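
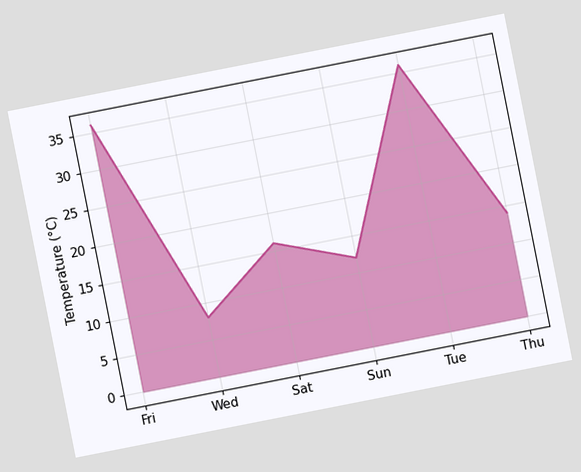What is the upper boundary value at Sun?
12°C

The chart is tilted about 11° counter-clockwise. At Sun the upper boundary is at 12°C.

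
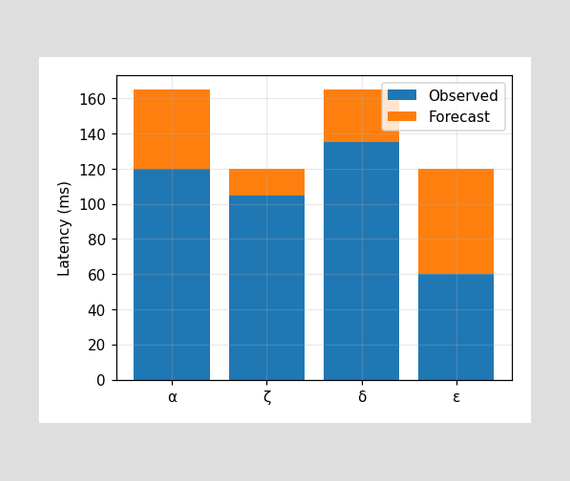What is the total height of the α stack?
165ms

The α stack's top reaches 165ms on the y-axis.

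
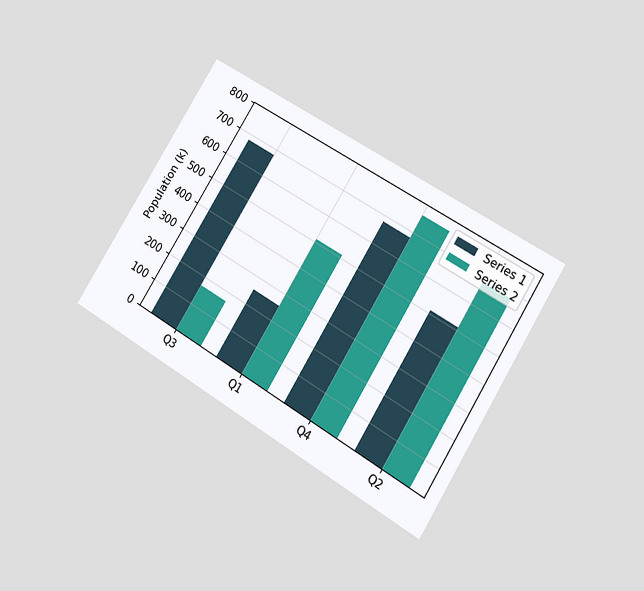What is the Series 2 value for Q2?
The chart is tilted about 31° clockwise and viewed at a slight angle. The Series 2 bar at Q2 reaches 680k on the y-axis.

680k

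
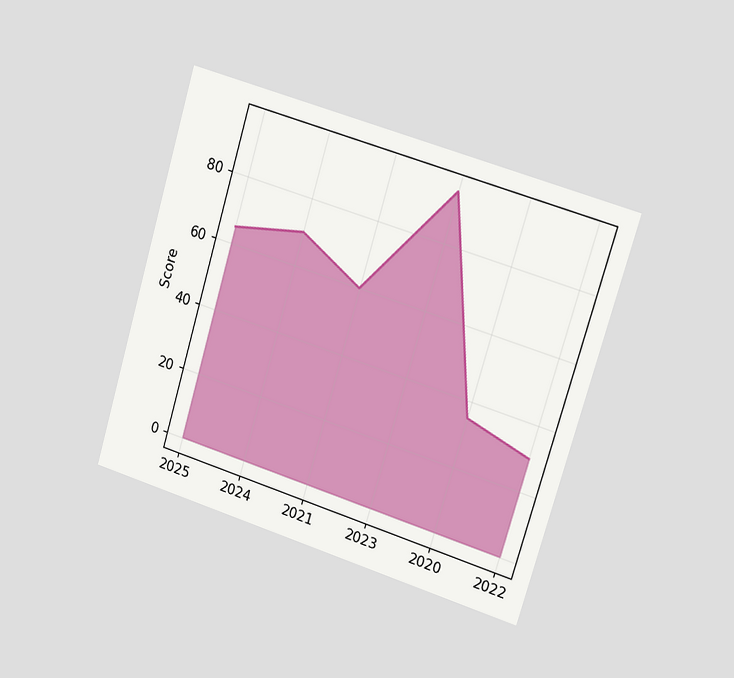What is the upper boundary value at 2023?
95

The chart is tilted about 17° clockwise and viewed slightly from the right. At 2023 the upper boundary is at 95.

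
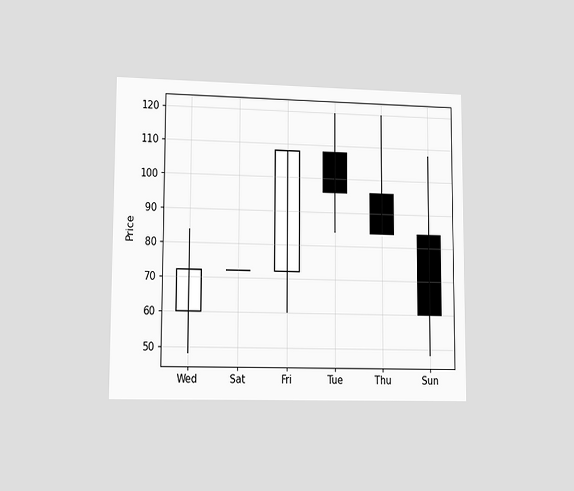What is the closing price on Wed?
72

The chart is viewed at a slight angle. The Wed candle closes at 72.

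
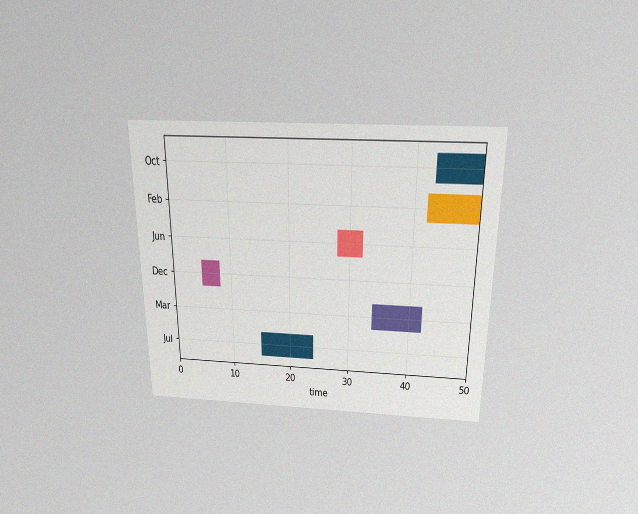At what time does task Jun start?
28

The chart is viewed slightly from above, with some photo noise. The Jun bar begins at t=28.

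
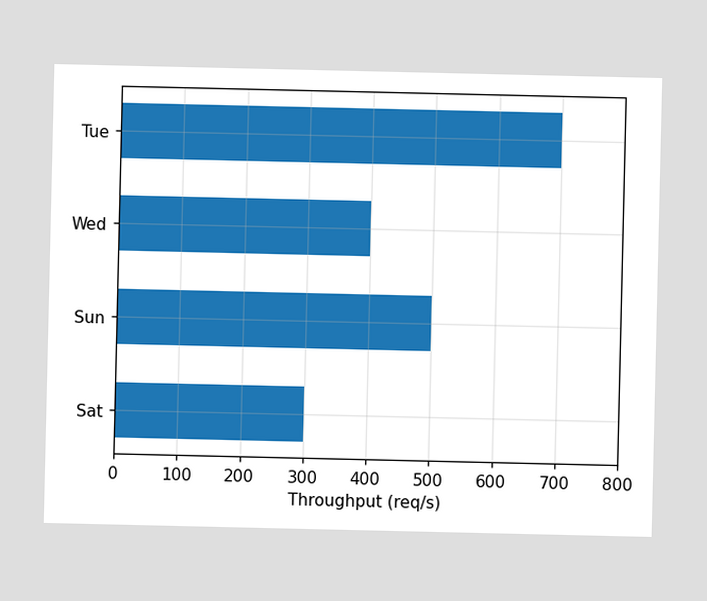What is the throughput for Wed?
Reading along the chart's x-axis, the Wed bar reaches 400req/s.

400req/s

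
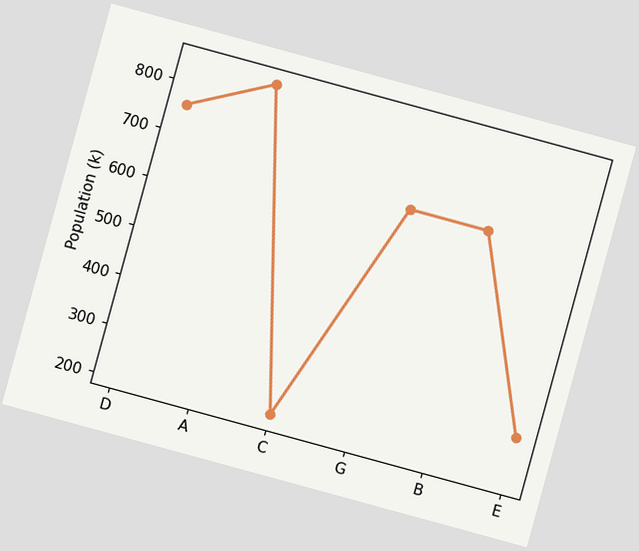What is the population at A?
840k

The chart is tilted about 15° clockwise. At A, the line is at 840k.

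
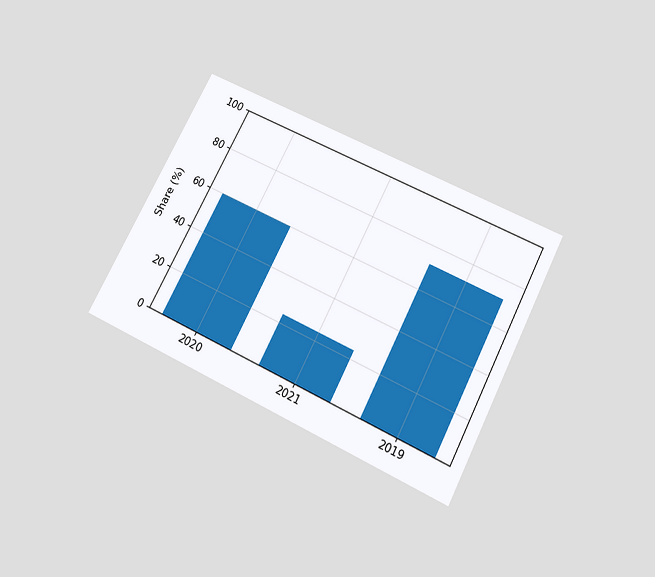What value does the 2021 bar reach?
24%

The chart is tilted about 27° clockwise and viewed slightly from below. Reading along the chart's y-axis, the 2021 bar reaches 24%.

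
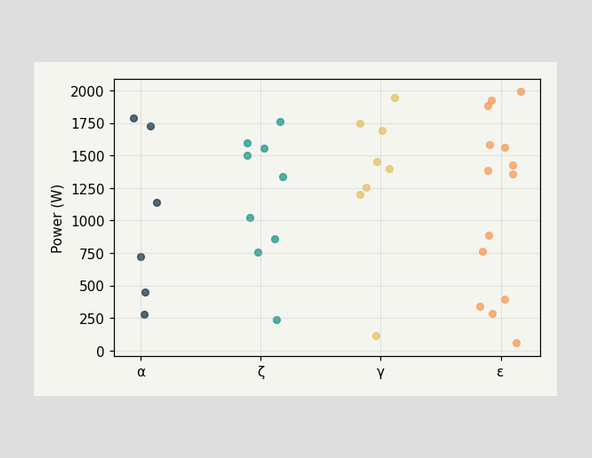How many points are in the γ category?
Counting the markers in the γ column gives 8.

8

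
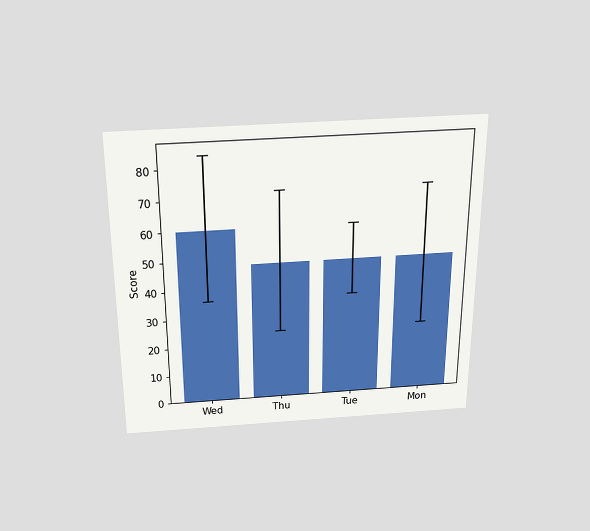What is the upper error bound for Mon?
72

The chart is viewed slightly from above. The Mon bar's upper whisker reaches 72.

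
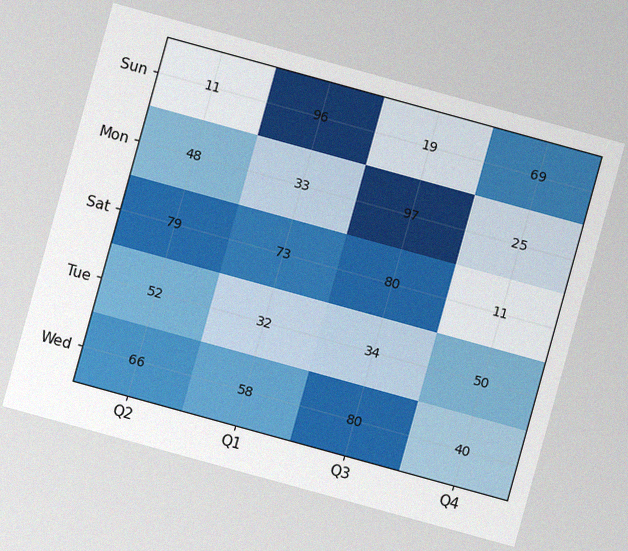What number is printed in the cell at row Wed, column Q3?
The chart is tilted about 15° clockwise, with some photo noise. The (Wed, Q3) cell reads 80.

80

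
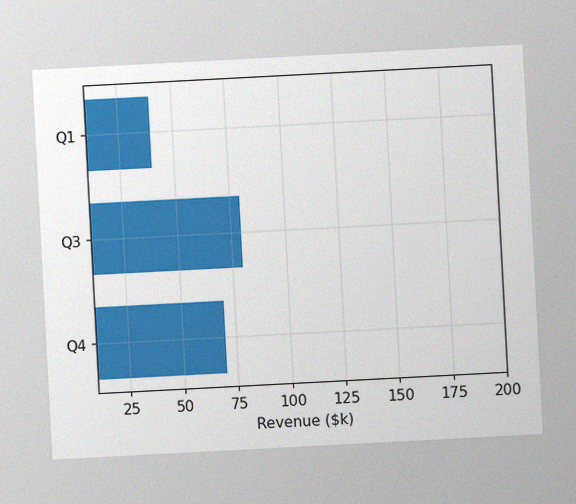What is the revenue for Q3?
$80k

The chart is tilted about 3° counter-clockwise, with some photo noise. Reading along the chart's x-axis, the Q3 bar reaches $80k.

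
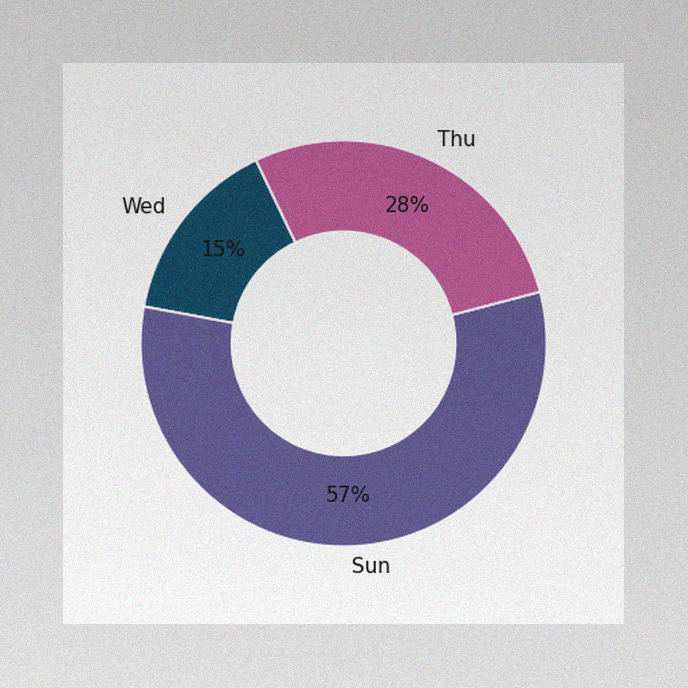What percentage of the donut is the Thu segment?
28%

The image has some photo noise and uneven lighting. The Thu segment takes up 28% of the ring.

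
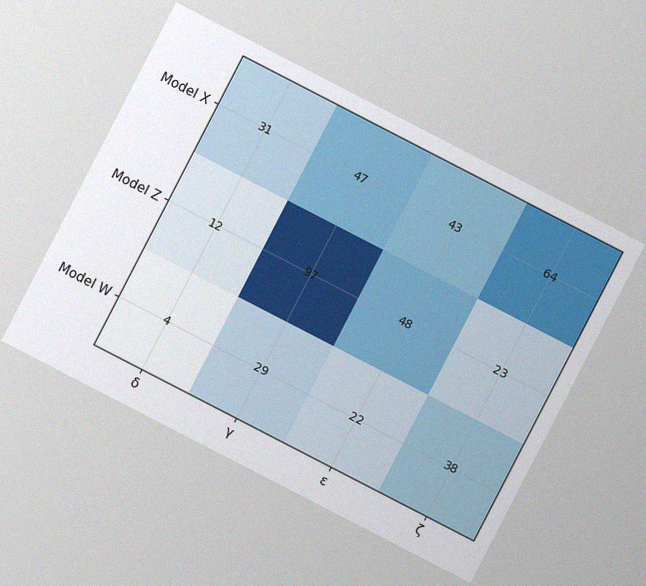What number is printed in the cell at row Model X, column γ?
47

The chart is tilted about 27° clockwise, with some photo noise. The (Model X, γ) cell reads 47.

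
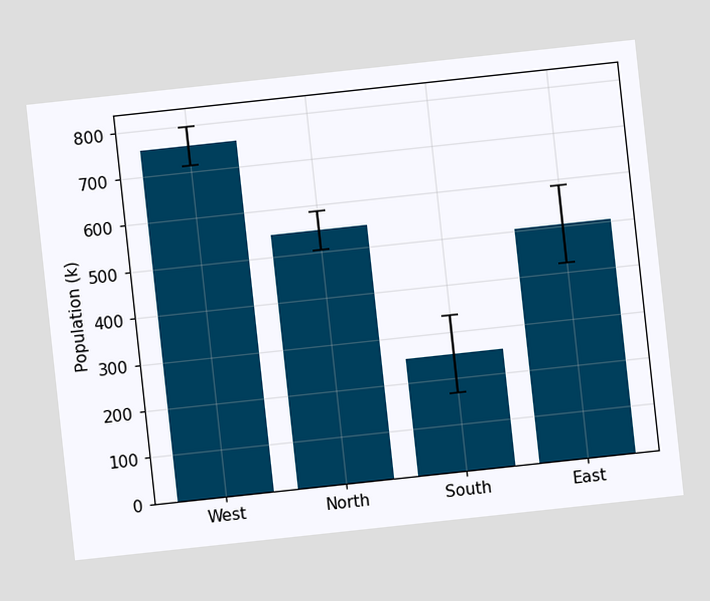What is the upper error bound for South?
The chart is tilted about 6° counter-clockwise. The South bar's upper whisker reaches 336k.

336k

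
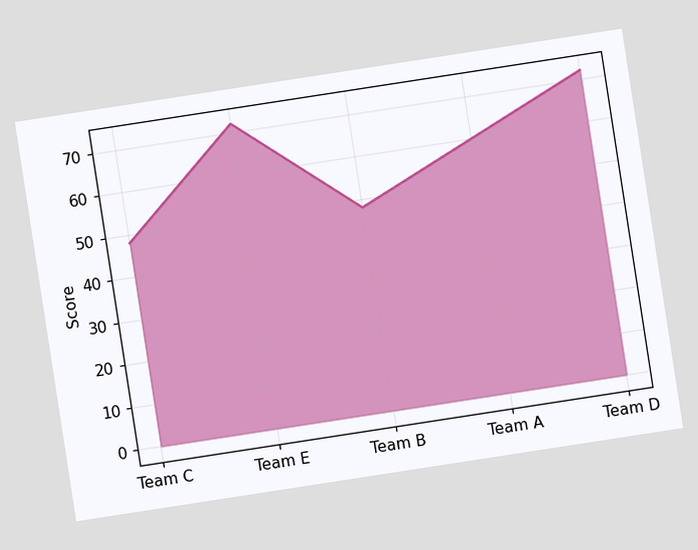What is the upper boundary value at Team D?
72

The chart is tilted about 9° counter-clockwise. At Team D the upper boundary is at 72.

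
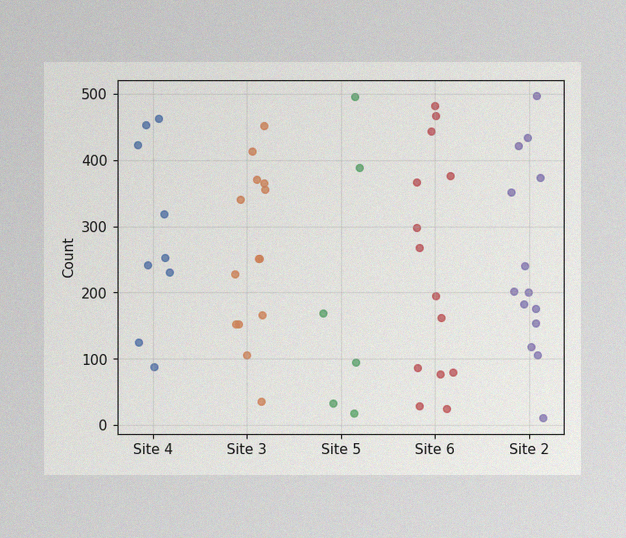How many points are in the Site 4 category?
The image has some photo noise and uneven lighting. Counting the markers in the Site 4 column gives 9.

9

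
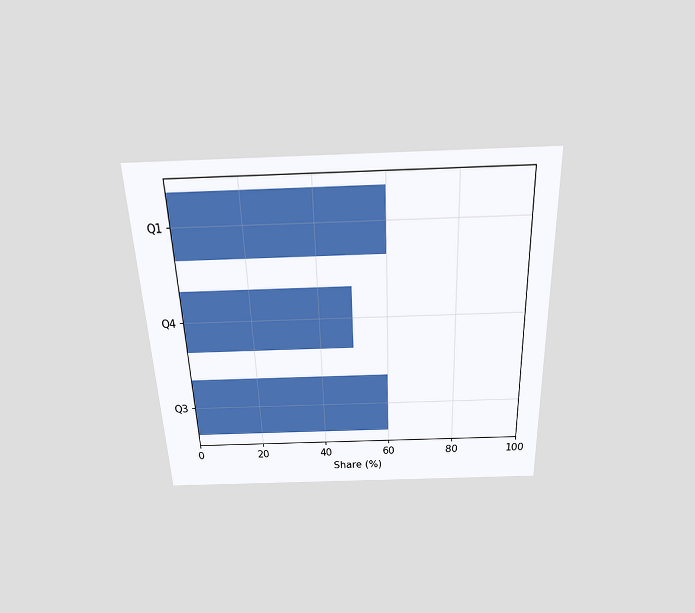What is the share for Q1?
The chart is tilted about 2° counter-clockwise and viewed slightly from above. Reading along the chart's x-axis, the Q1 bar reaches 60%.

60%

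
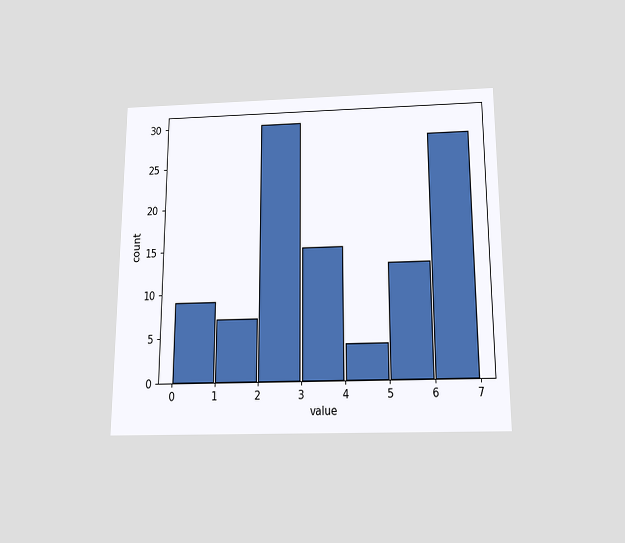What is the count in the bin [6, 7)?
The chart is viewed slightly from below. The [6, 7) bin has height 28.

28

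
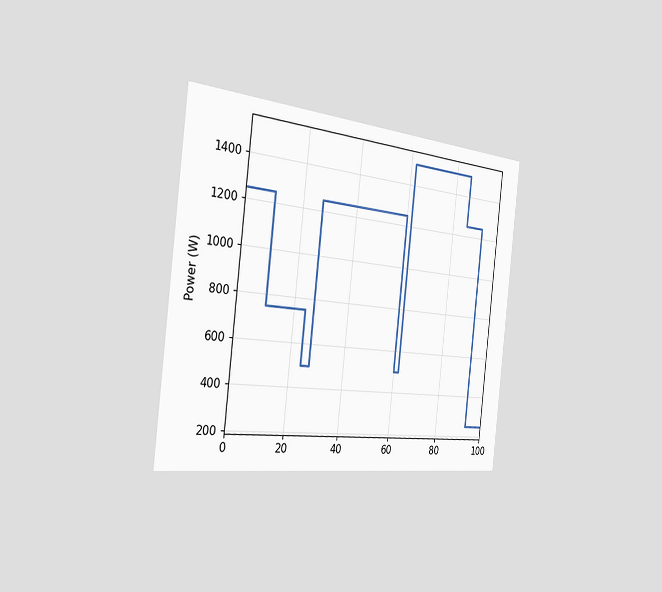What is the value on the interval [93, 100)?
250W

The chart is tilted about 6° clockwise and viewed slightly from the left. On [93, 100) the step sits at 250W.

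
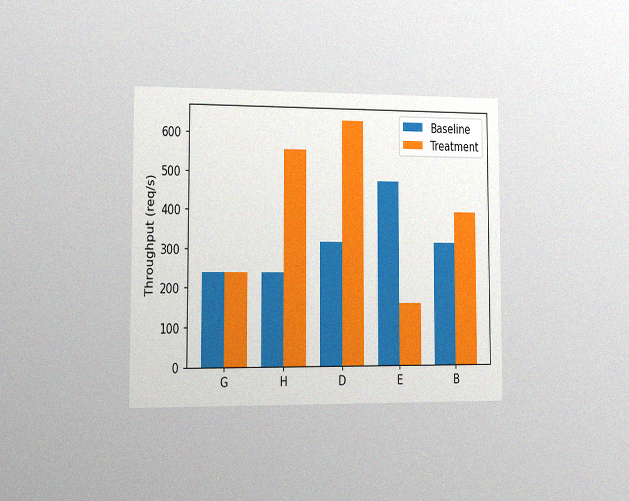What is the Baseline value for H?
The chart is viewed slightly from the left, with some photo noise. The Baseline bar at H reaches 240req/s on the y-axis.

240req/s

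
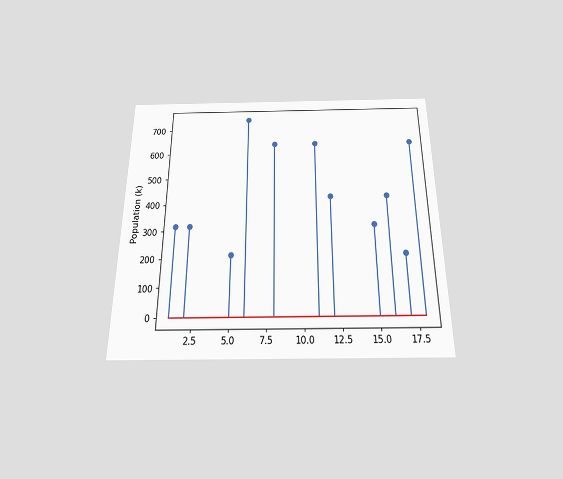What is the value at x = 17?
212k

The chart is viewed slightly from below. The stem at x=17 reaches 212k.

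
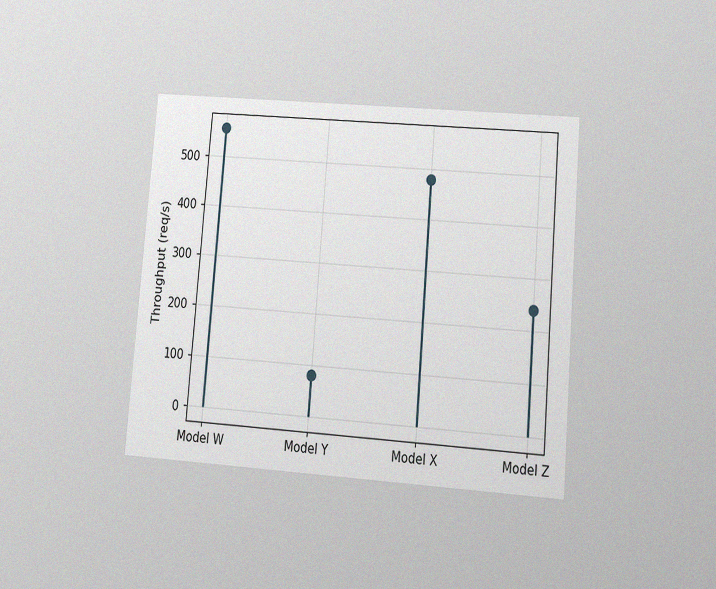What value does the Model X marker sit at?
480req/s

The chart is tilted about 5° clockwise and viewed at a slight angle, with some photo noise. The Model X marker sits at 480req/s.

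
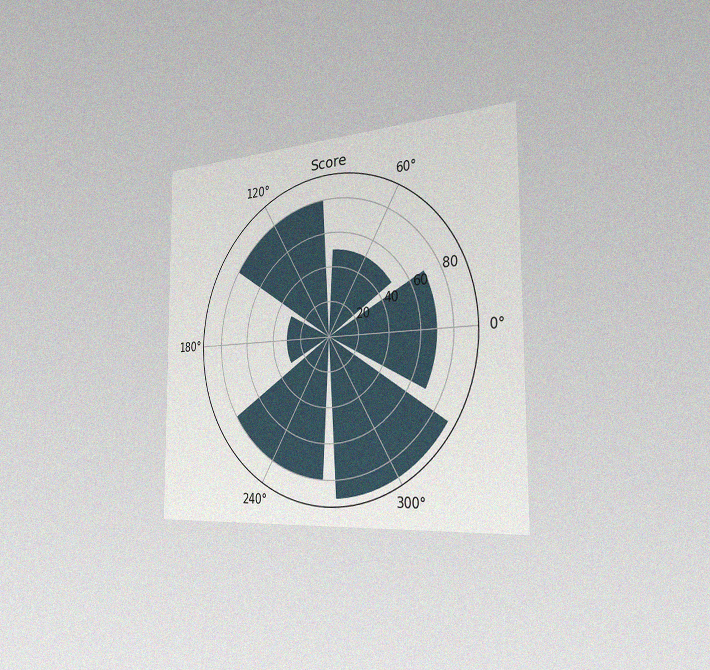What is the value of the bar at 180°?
30

The chart is viewed slightly from the right, with some photo noise. The bar at 180° reaches 30 on the radial axis.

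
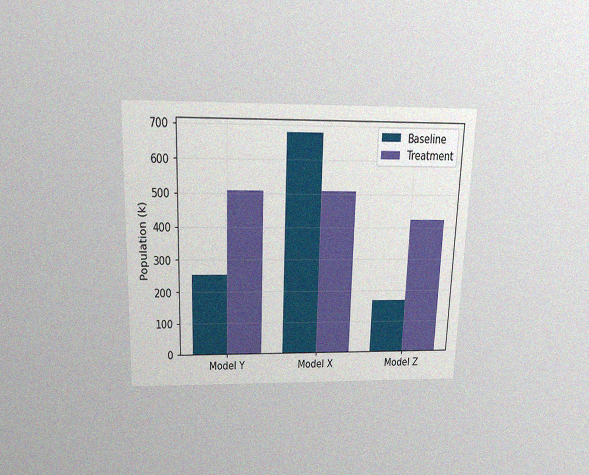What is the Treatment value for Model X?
510k

The chart is viewed slightly from above, with some photo noise. The Treatment bar at Model X reaches 510k on the y-axis.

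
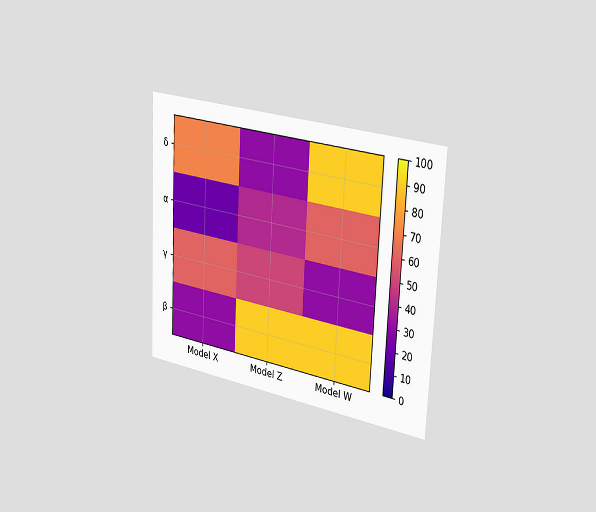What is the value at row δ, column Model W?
The chart is tilted about 3° clockwise and viewed slightly from the right. Matching cell (δ, Model W) against the colorbar gives 90.

90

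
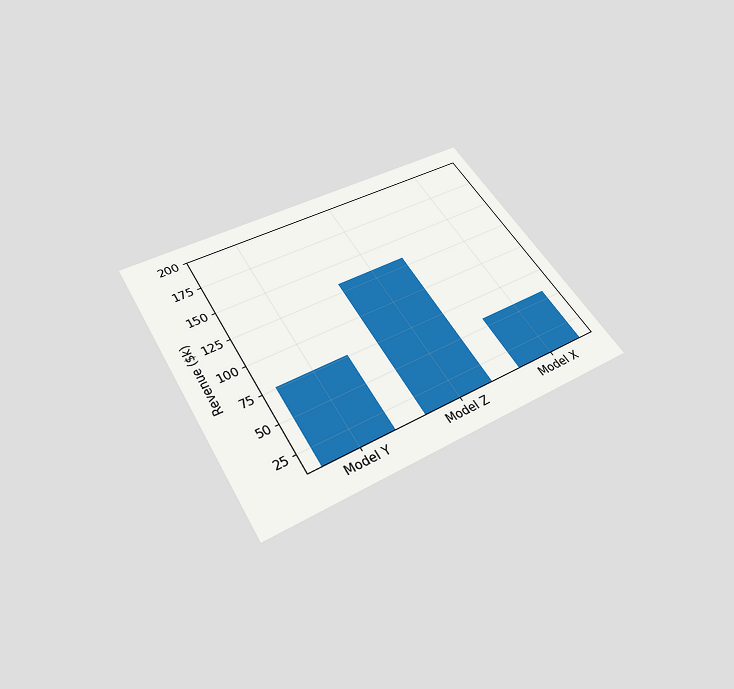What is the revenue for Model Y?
$76k

The chart is tilted about 31° counter-clockwise and viewed slightly from below. Reading along the chart's y-axis, the Model Y bar reaches $76k.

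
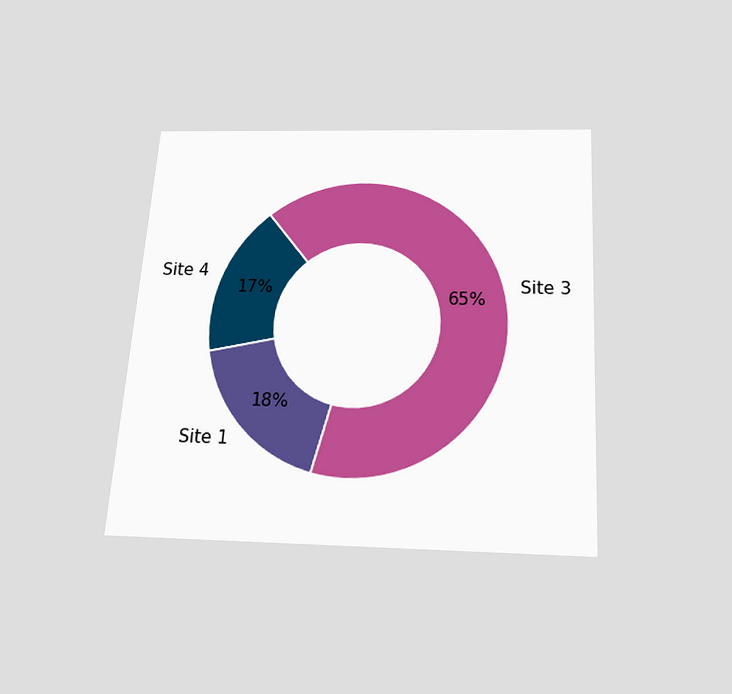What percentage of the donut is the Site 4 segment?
17%

The chart is tilted about 4° clockwise and viewed slightly from below. The Site 4 segment takes up 17% of the ring.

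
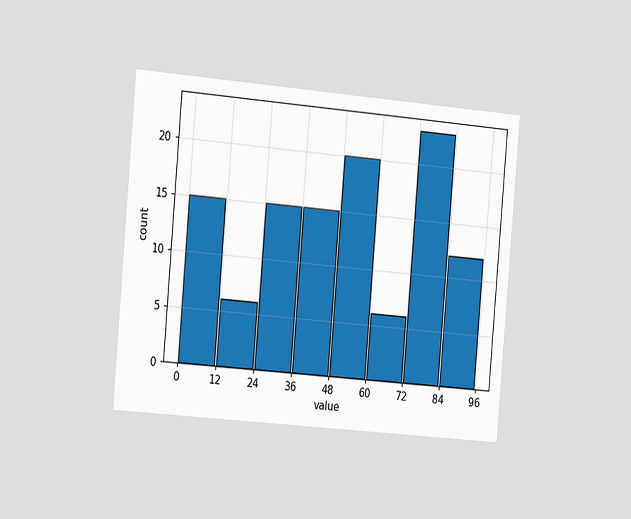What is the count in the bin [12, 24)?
6

The chart is tilted about 5° clockwise and viewed slightly from the left. The [12, 24) bin has height 6.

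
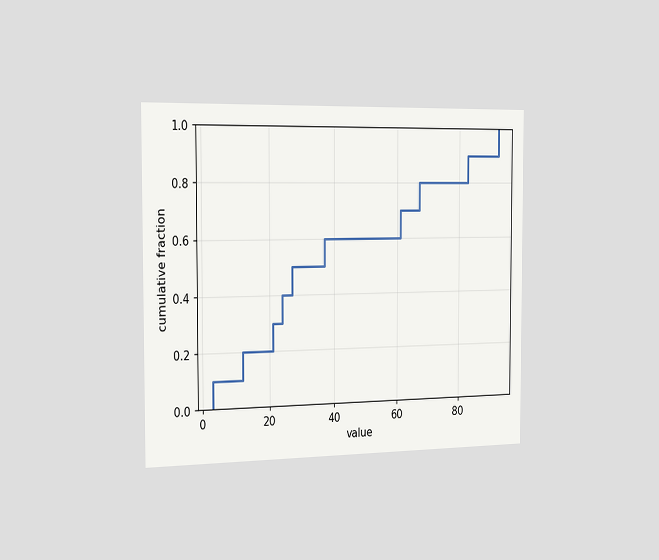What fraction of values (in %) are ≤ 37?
60%

The chart is viewed slightly from the left. At x=37 the ECDF step is at 60%.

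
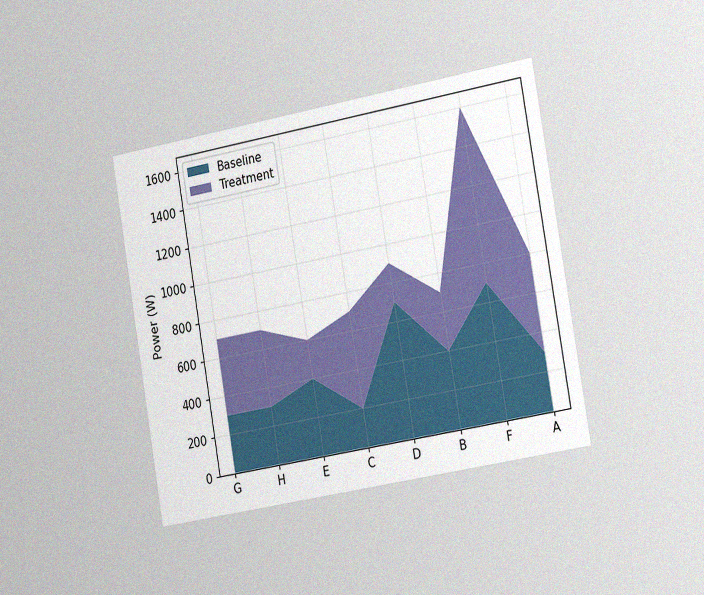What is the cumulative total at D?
The chart is tilted about 10° counter-clockwise and viewed slightly from the right, with some photo noise. The stacked total at D reaches 900W.

900W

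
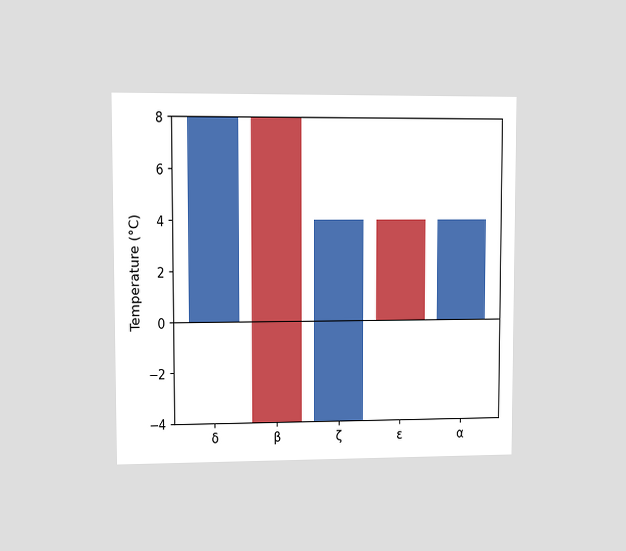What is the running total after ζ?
The chart is viewed at a slight angle. After ζ the running total reaches 4°C.

4°C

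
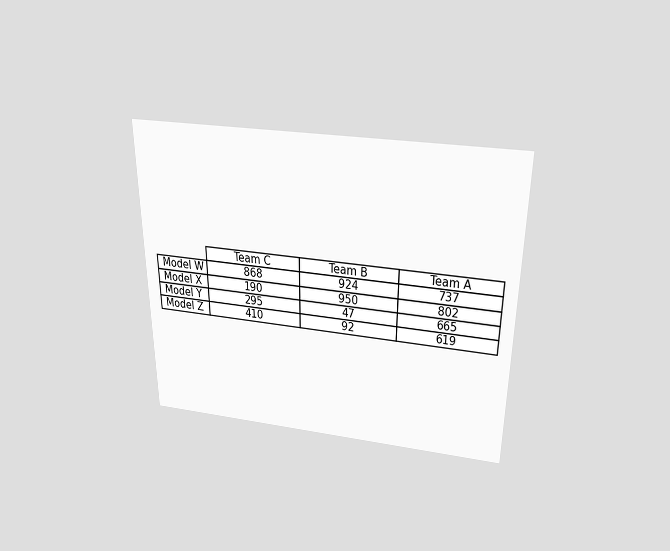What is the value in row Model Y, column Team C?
The chart is viewed slightly from above. The (Model Y, Team C) cell reads 295.

295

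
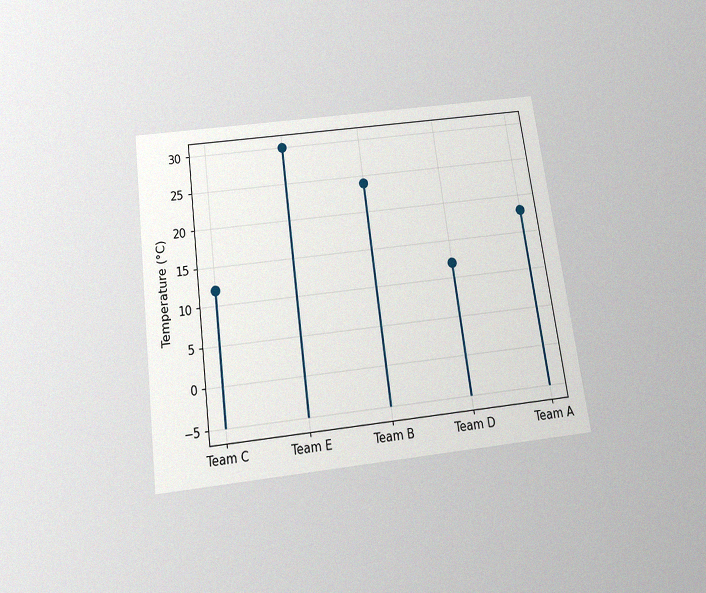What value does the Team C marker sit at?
12°C

The chart is tilted about 8° counter-clockwise and viewed slightly from below, with some photo noise. The Team C marker sits at 12°C.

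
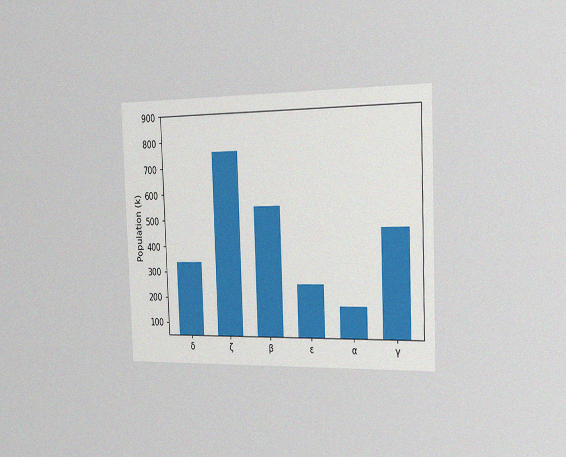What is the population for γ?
The chart is tilted about 2° counter-clockwise and viewed slightly from the right, with some photo noise. Reading along the chart's y-axis, the γ bar reaches 462k.

462k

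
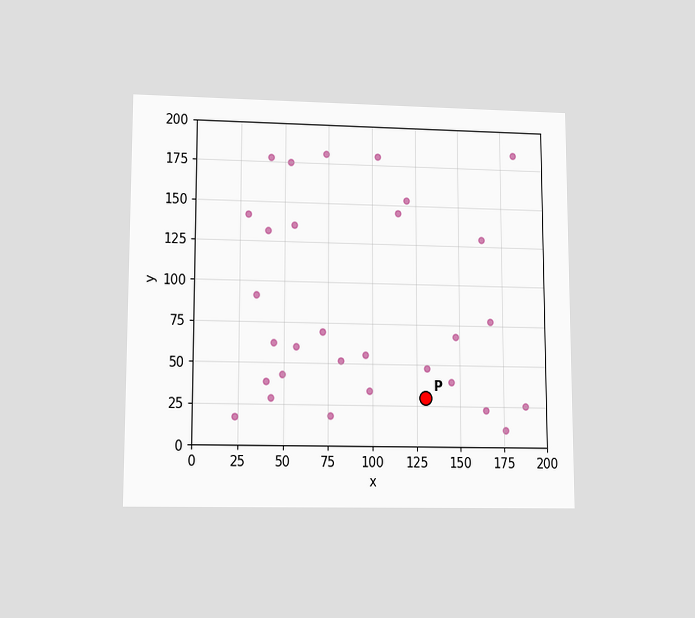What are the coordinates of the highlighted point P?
The chart is viewed at a slight angle. Following the gridlines from P to each axis, P sits at (130, 30).

(130, 30)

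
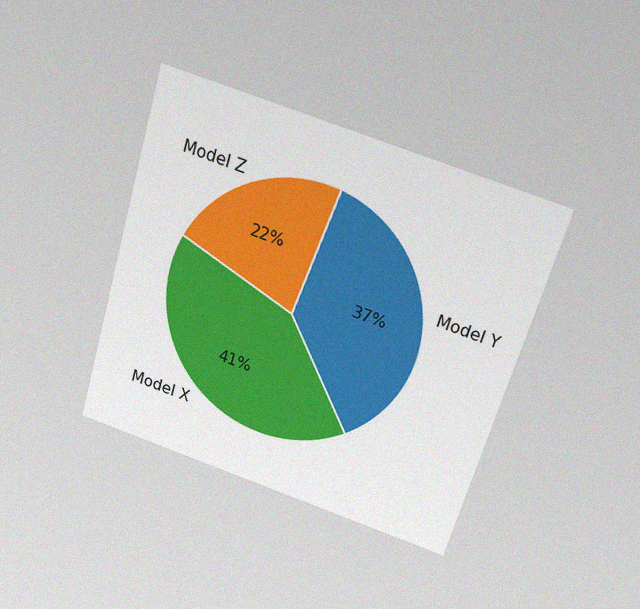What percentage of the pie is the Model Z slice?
22%

The chart is tilted about 17° clockwise and viewed slightly from above, with some photo noise. The Model Z slice takes up 22% of the pie.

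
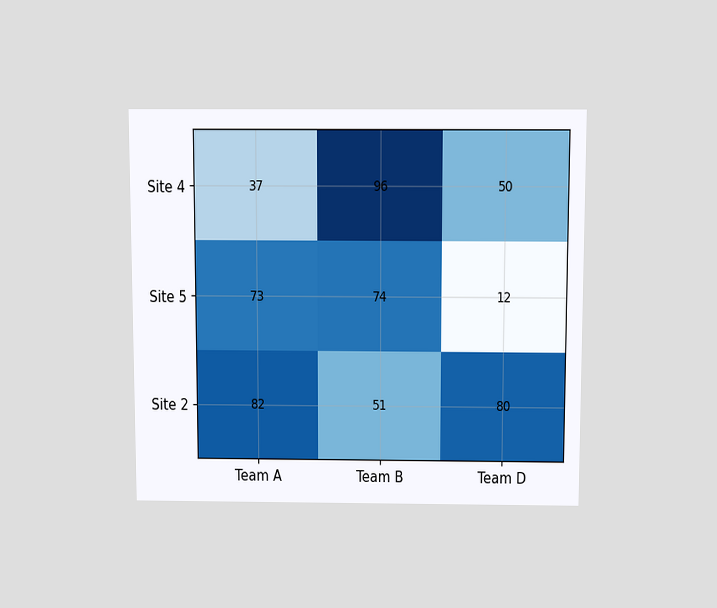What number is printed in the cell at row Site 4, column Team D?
50

The chart is viewed slightly from above. The (Site 4, Team D) cell reads 50.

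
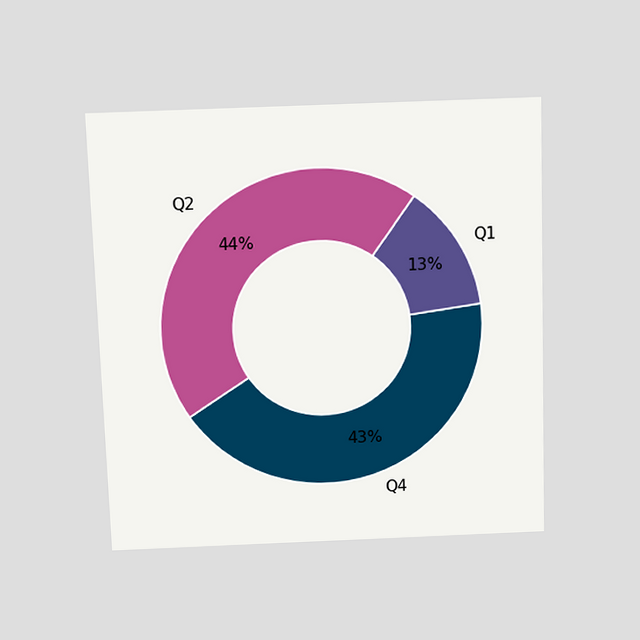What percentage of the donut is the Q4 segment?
The chart is viewed slightly from above. The Q4 segment takes up 43% of the ring.

43%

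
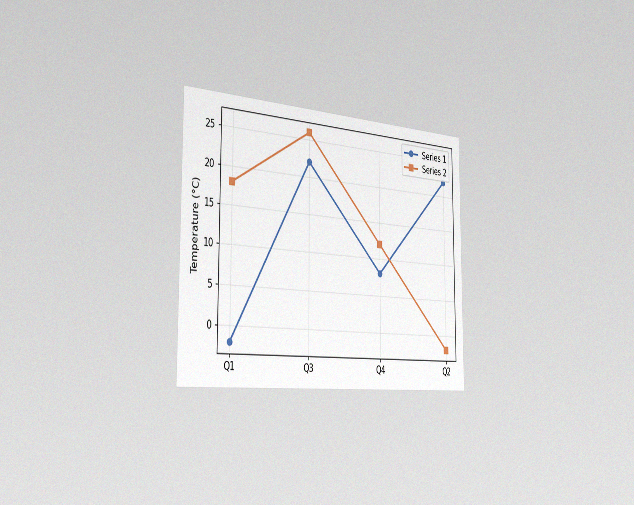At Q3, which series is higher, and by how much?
The chart is viewed slightly from the left, with some photo noise. At Q3, Series 2 sits above the other line by 4°C.

Series 2, by 4°C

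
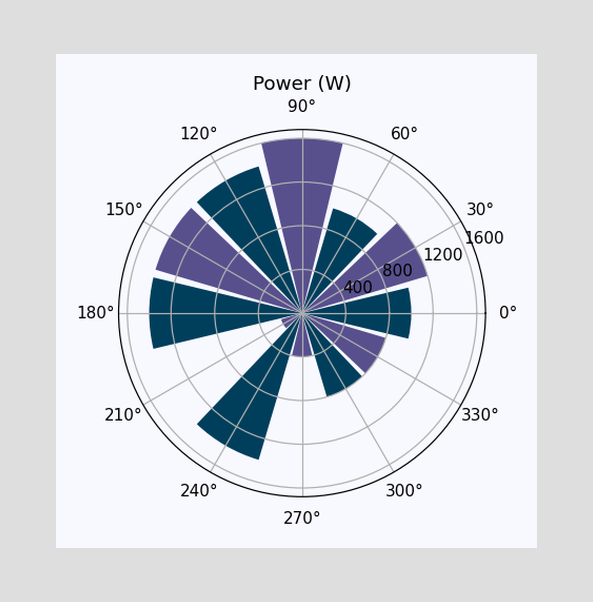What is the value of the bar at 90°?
1600W

The bar at 90° reaches 1600W on the radial axis.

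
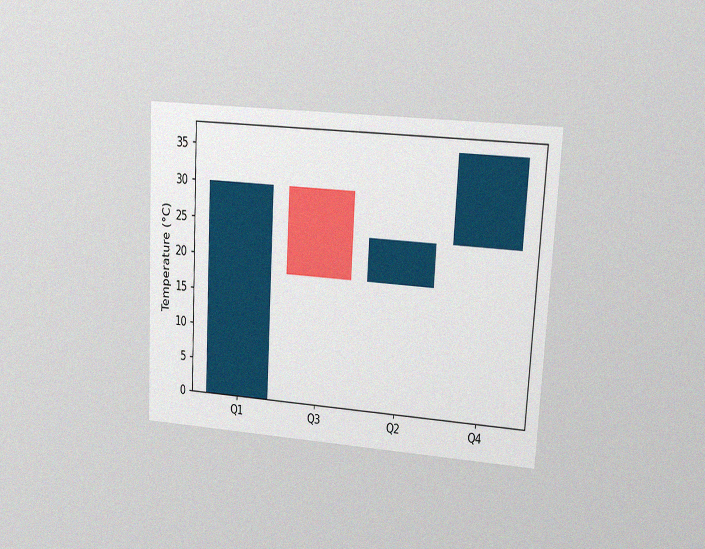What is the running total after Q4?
36°C

The chart is tilted about 3° clockwise and viewed at a slight angle, with some photo noise. After Q4 the running total reaches 36°C.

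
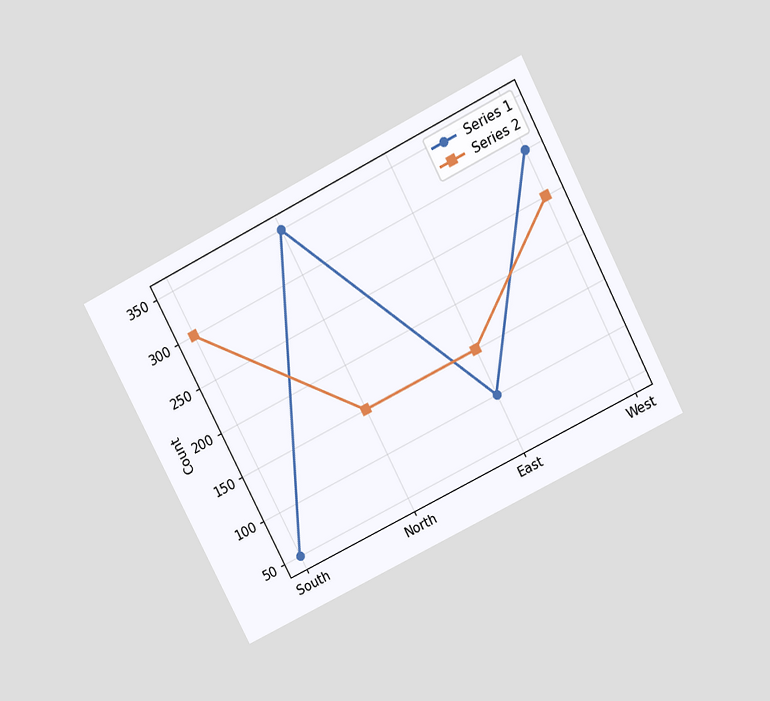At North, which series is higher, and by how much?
Series 1, by 200

The chart is tilted about 27° counter-clockwise and viewed slightly from above. At North, Series 1 sits above the other line by 200.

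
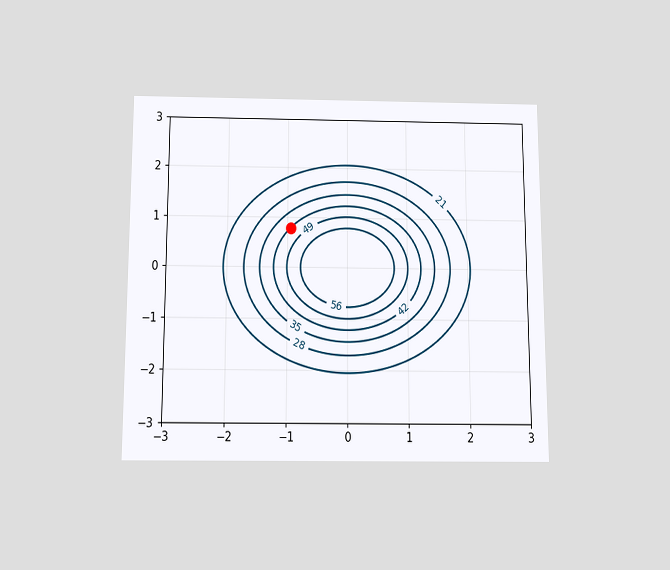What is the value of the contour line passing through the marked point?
The chart is viewed slightly from below. The marked point sits on the contour labelled 42.

42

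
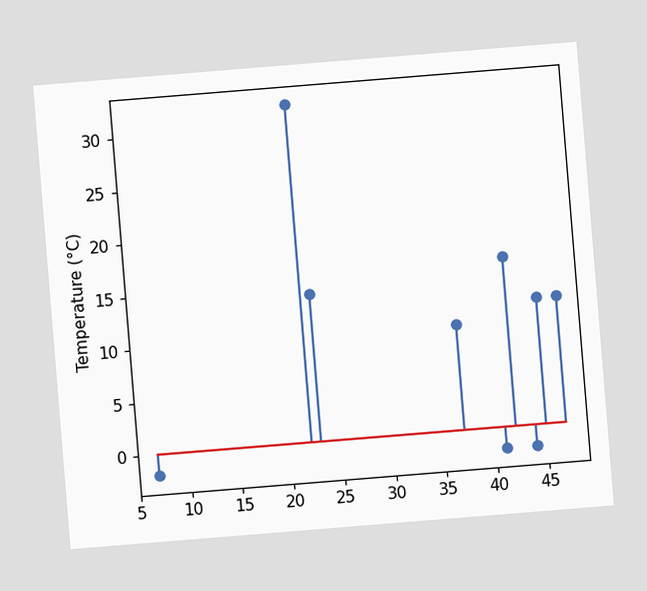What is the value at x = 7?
The chart is tilted about 5° counter-clockwise. The stem at x=7 reaches -2°C.

-2°C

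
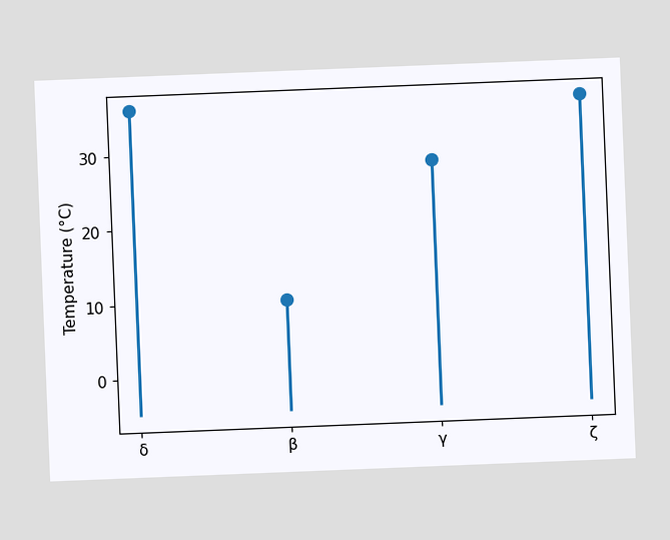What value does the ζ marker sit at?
The chart is tilted about 2° counter-clockwise. The ζ marker sits at 36°C.

36°C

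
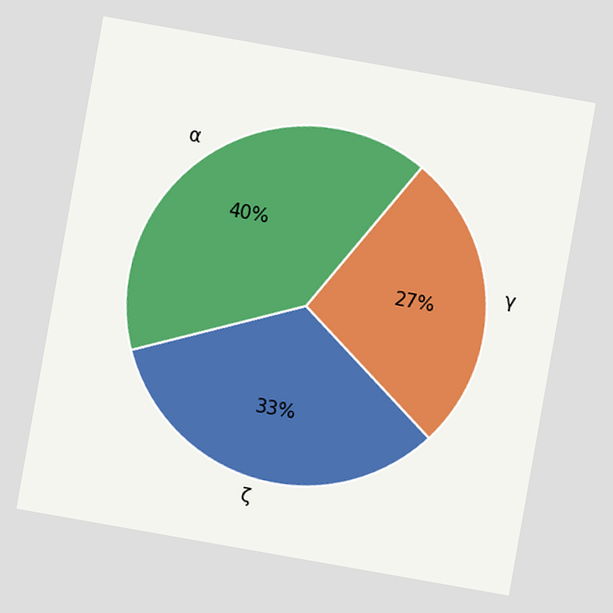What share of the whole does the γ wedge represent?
27%

The chart is tilted about 10° clockwise. The γ slice takes up 27% of the pie.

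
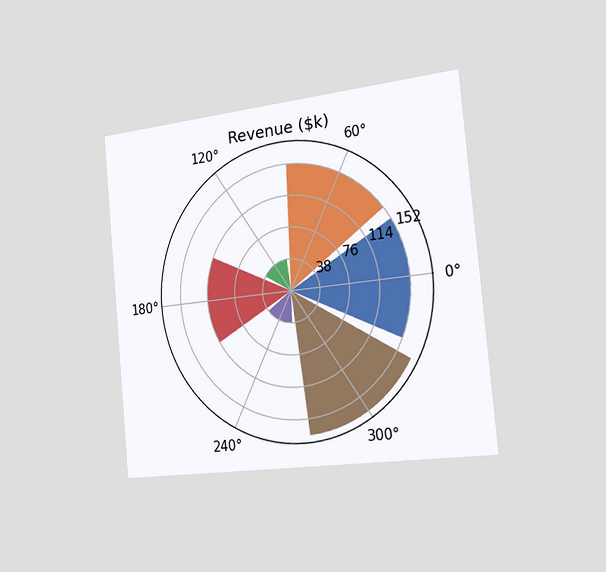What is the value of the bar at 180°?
The chart is tilted about 5° counter-clockwise and viewed slightly from the right. The bar at 180° reaches $114k on the radial axis.

$114k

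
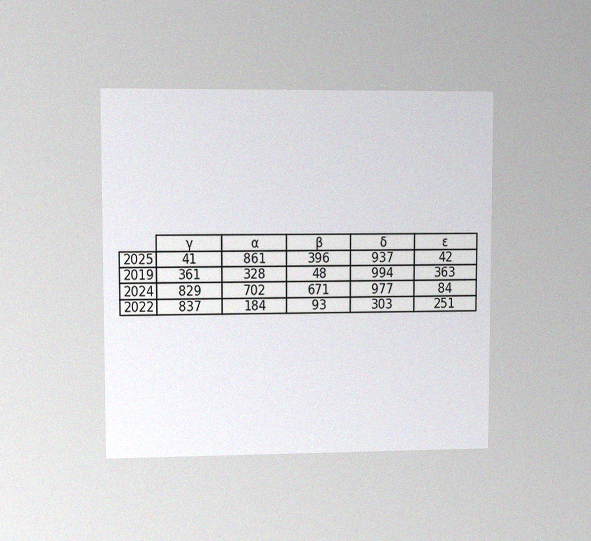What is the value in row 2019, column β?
48

The chart is viewed at a slight angle, with some photo noise. The (2019, β) cell reads 48.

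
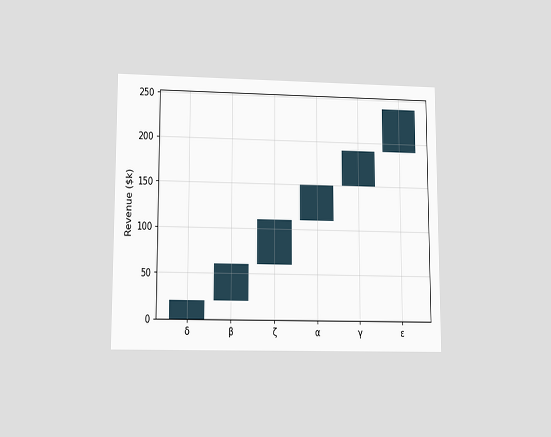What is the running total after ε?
The chart is viewed at a slight angle. After ε the running total reaches $240k.

$240k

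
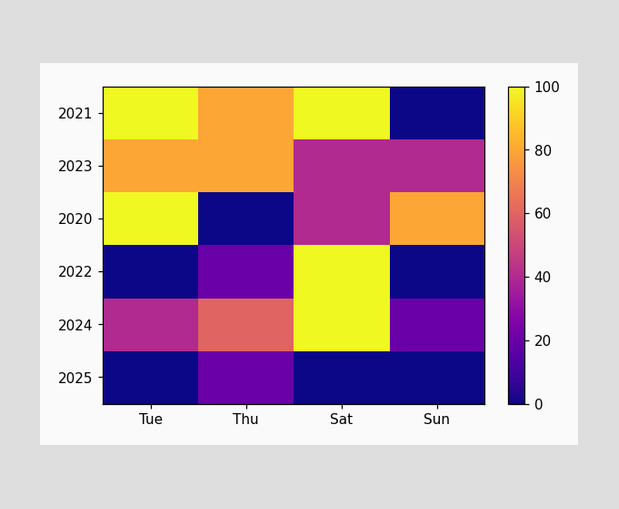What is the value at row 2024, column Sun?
Matching cell (2024, Sun) against the colorbar gives 20.

20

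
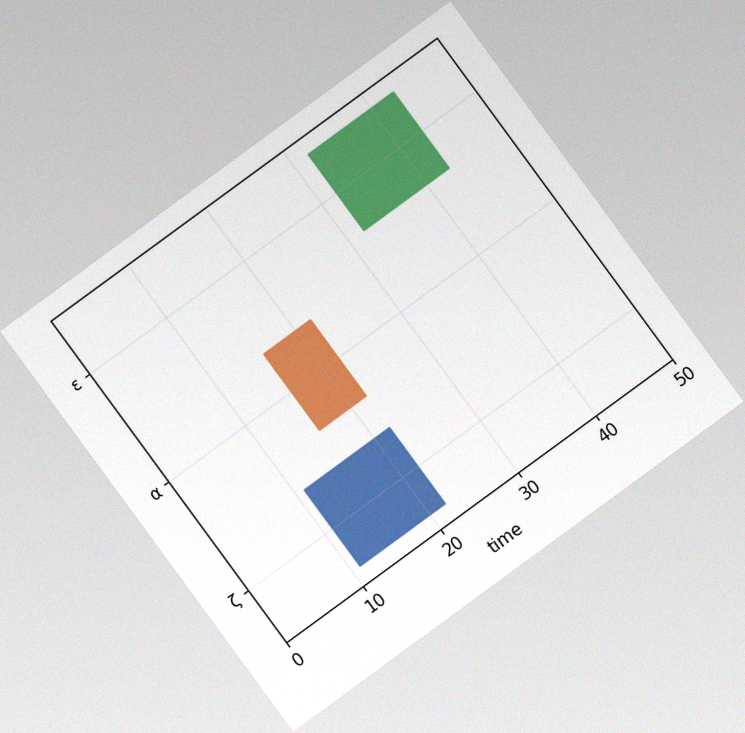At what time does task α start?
16

The chart is tilted about 36° counter-clockwise, with some photo noise. The α bar begins at t=16.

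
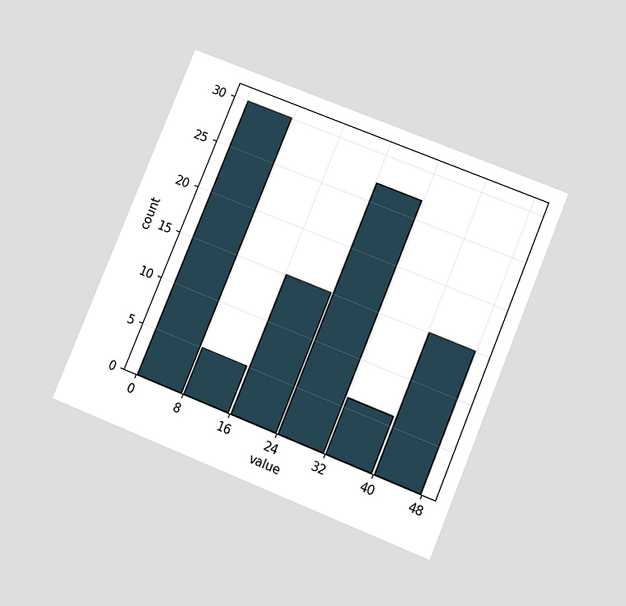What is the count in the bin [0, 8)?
The chart is tilted about 22° clockwise and viewed slightly from below. The [0, 8) bin has height 30.

30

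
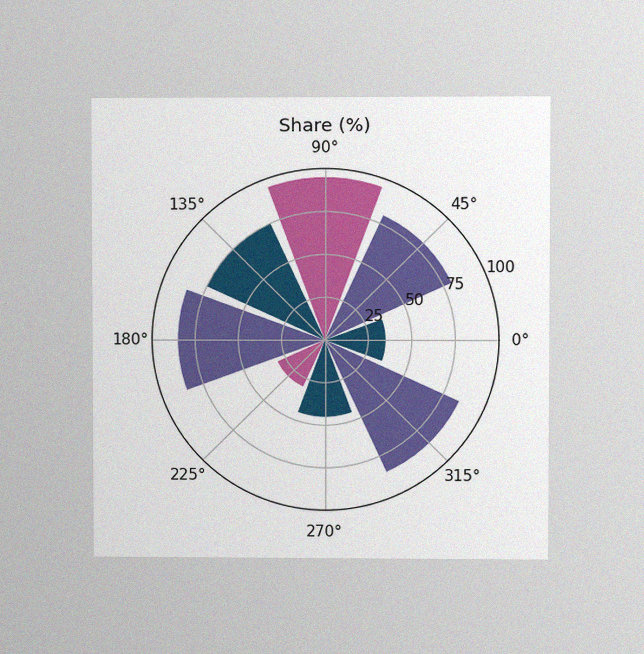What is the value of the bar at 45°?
80%

The chart is viewed at a slight angle, with some photo noise. The bar at 45° reaches 80% on the radial axis.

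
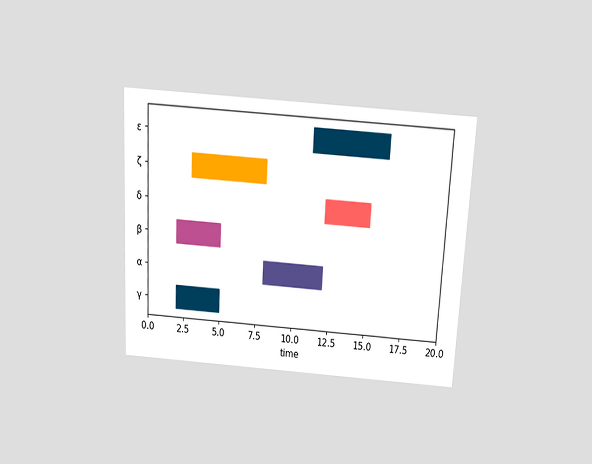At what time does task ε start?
11

The chart is tilted about 3° clockwise and viewed slightly from above. The ε bar begins at t=11.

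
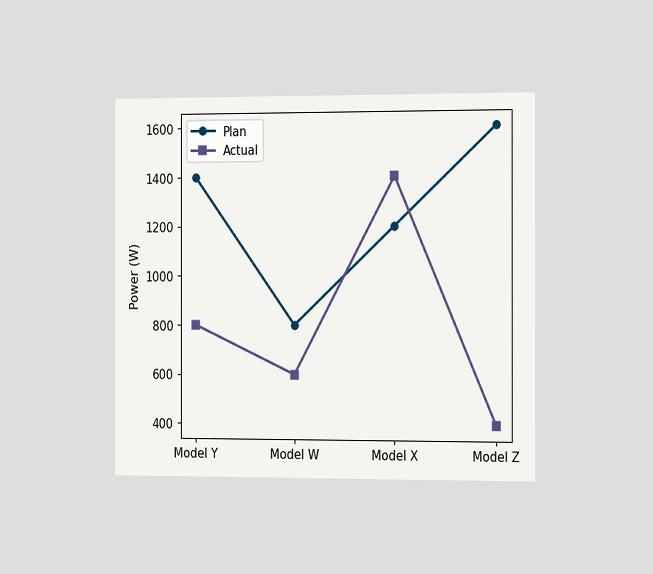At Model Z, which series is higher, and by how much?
Plan, by 1200W

The chart is viewed slightly from the right. At Model Z, Plan sits above the other line by 1200W.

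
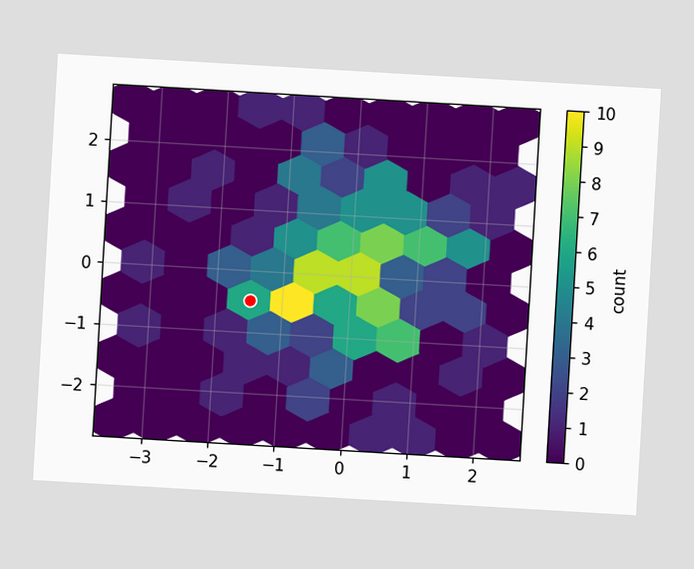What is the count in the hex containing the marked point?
6

The chart is tilted about 3° clockwise. The marked hex reads 6 on the colorbar.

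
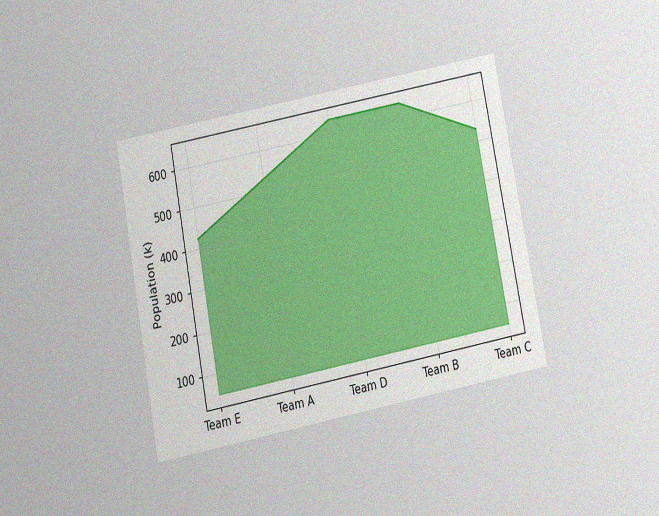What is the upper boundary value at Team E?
424k

The chart is tilted about 11° counter-clockwise and viewed slightly from below, with some photo noise. At Team E the upper boundary is at 424k.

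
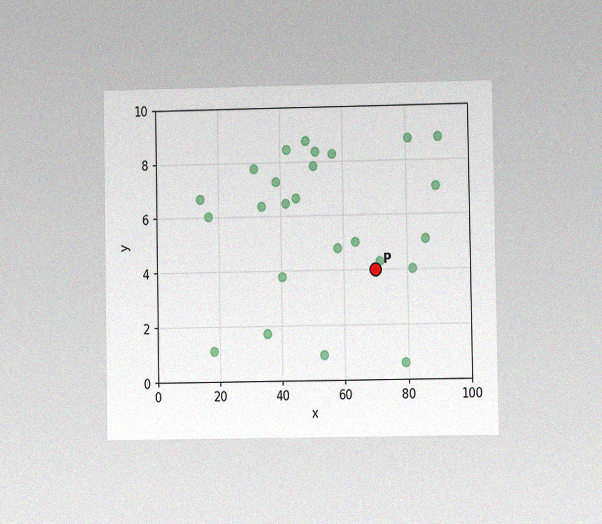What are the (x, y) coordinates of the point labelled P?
(70, 4)

The chart is viewed at a slight angle, with some photo noise. Following the gridlines from P to each axis, P sits at (70, 4).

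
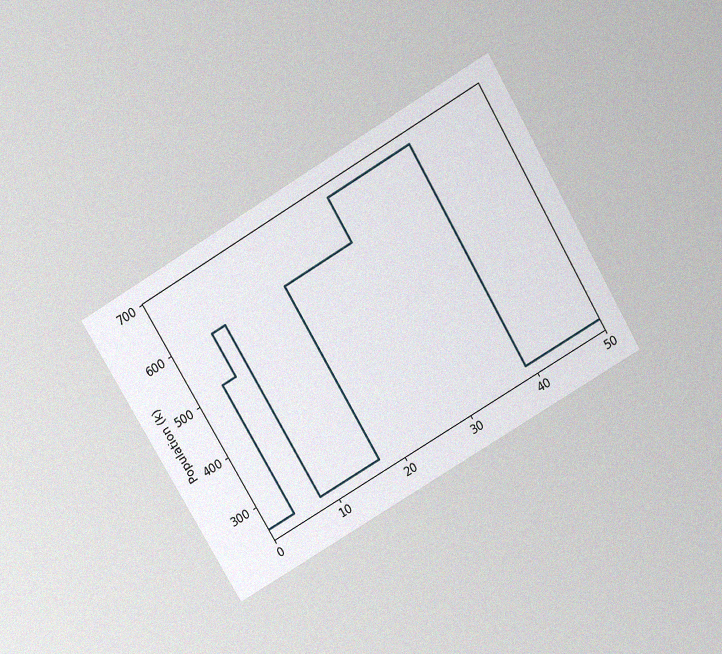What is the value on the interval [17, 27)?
595k

The chart is tilted about 31° counter-clockwise and viewed slightly from above, with some photo noise. On [17, 27) the step sits at 595k.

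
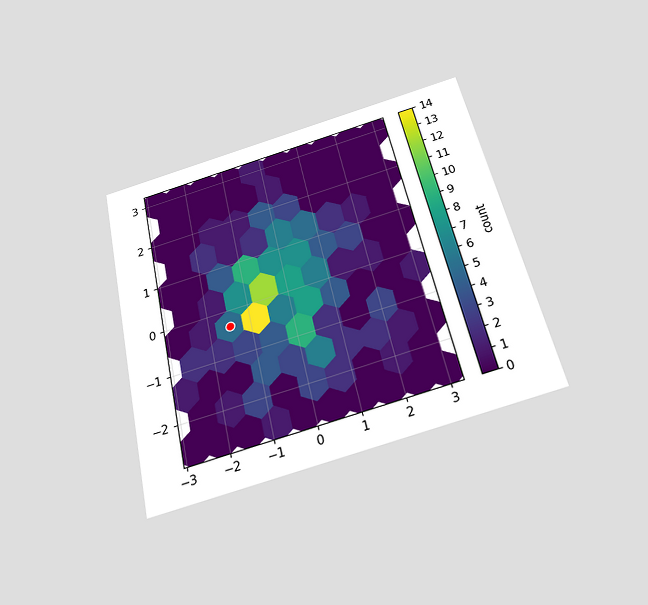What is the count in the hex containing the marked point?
5

The chart is tilted about 13° counter-clockwise and viewed slightly from below. The marked hex reads 5 on the colorbar.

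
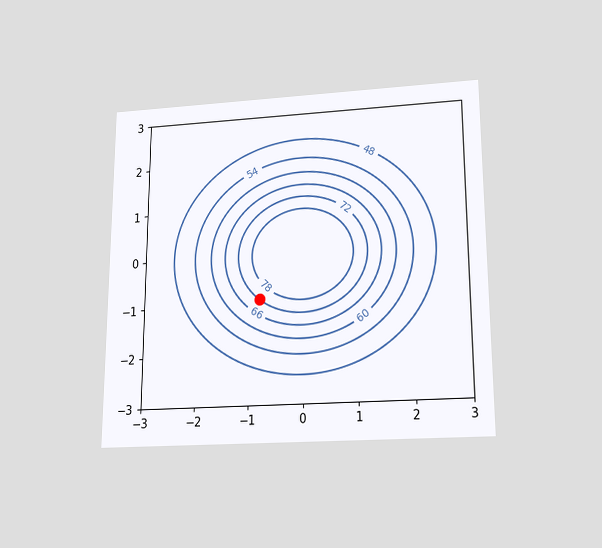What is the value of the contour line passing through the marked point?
72

The chart is viewed slightly from below. The marked point sits on the contour labelled 72.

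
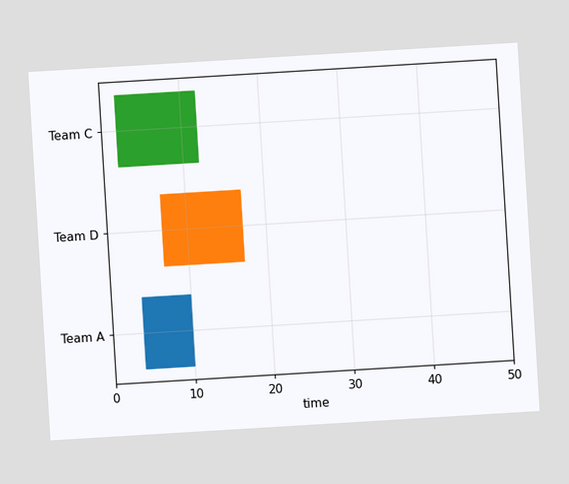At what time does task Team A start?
4

The chart is tilted about 3° counter-clockwise. The Team A bar begins at t=4.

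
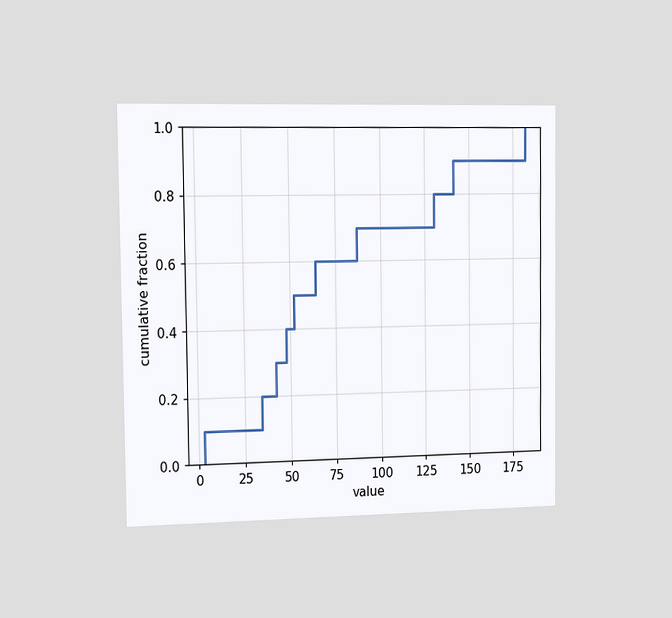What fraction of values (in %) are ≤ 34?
20%

The chart is viewed slightly from the left. At x=34 the ECDF step is at 20%.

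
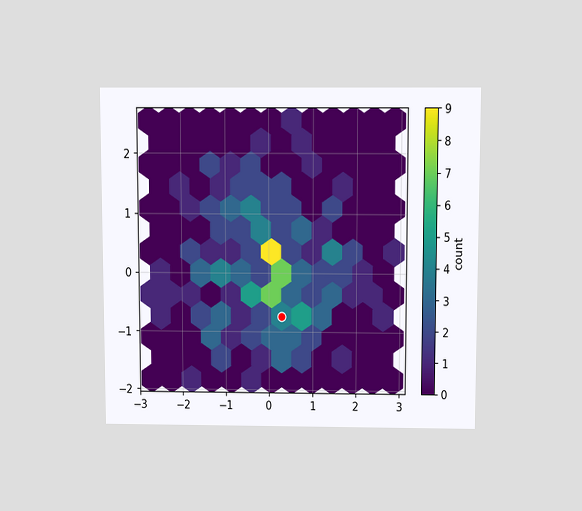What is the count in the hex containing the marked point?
The chart is viewed slightly from above. The marked hex reads 4 on the colorbar.

4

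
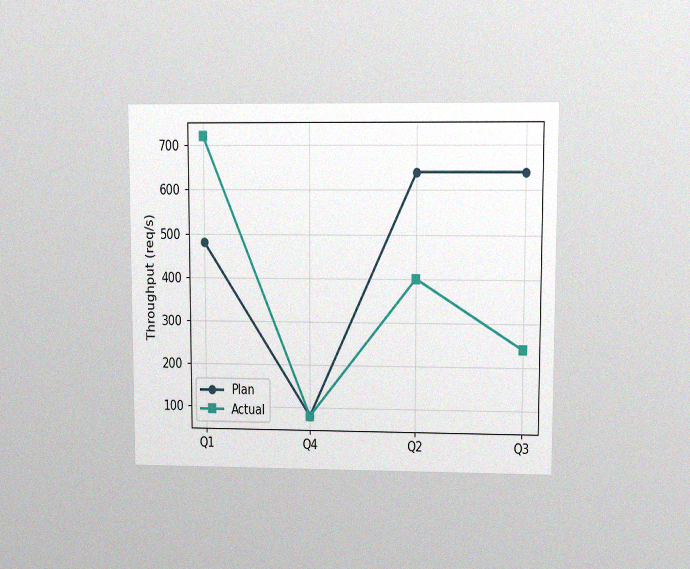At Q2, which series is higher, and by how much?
The chart is viewed at a slight angle, with some photo noise. At Q2, Plan sits above the other line by 240req/s.

Plan, by 240req/s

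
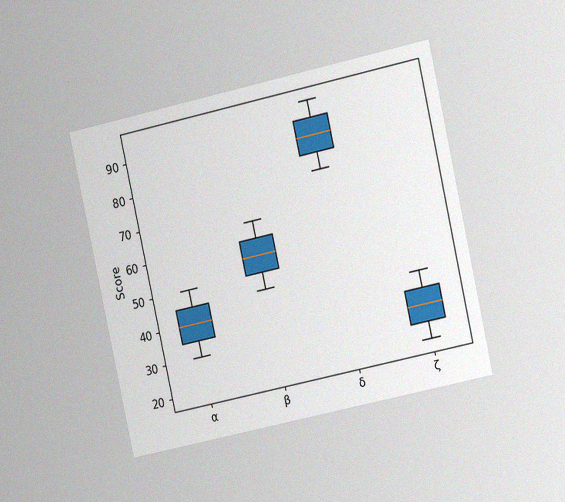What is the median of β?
The chart is tilted about 12° counter-clockwise and viewed slightly from the right, with some photo noise. The median line in the β box sits at 55.

55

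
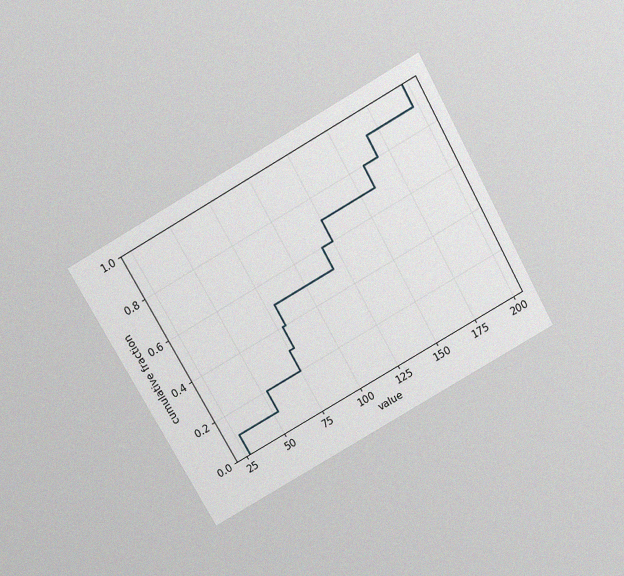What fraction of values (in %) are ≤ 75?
The chart is tilted about 29° counter-clockwise and viewed slightly from above, with some photo noise. At x=75 the ECDF step is at 30%.

30%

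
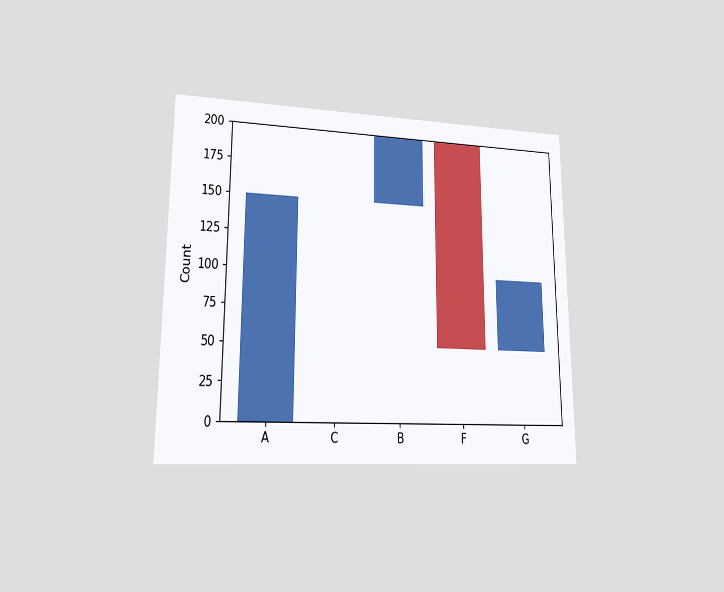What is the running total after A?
150

The chart is viewed at a slight angle. After A the running total reaches 150.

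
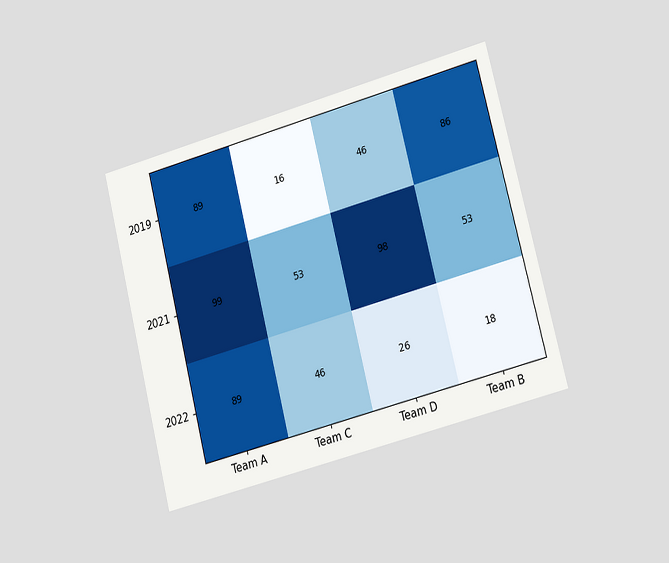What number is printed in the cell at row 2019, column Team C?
16

The chart is tilted about 14° counter-clockwise and viewed slightly from the right. The (2019, Team C) cell reads 16.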